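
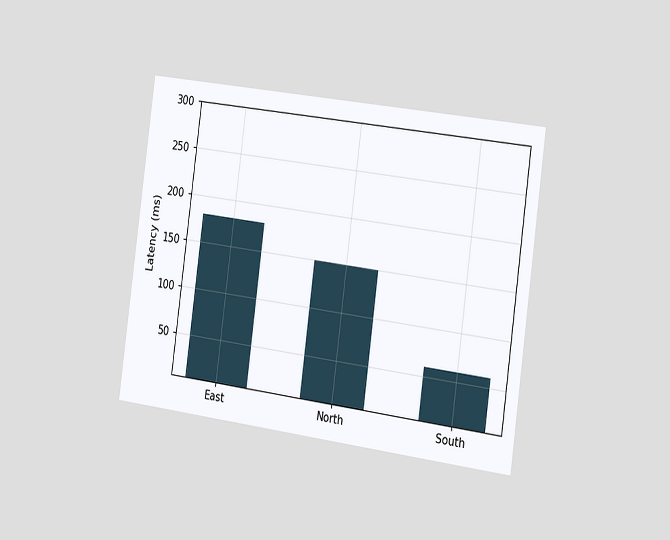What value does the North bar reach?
The chart is tilted about 8° clockwise and viewed slightly from the right. Reading along the chart's y-axis, the North bar reaches 150ms.

150ms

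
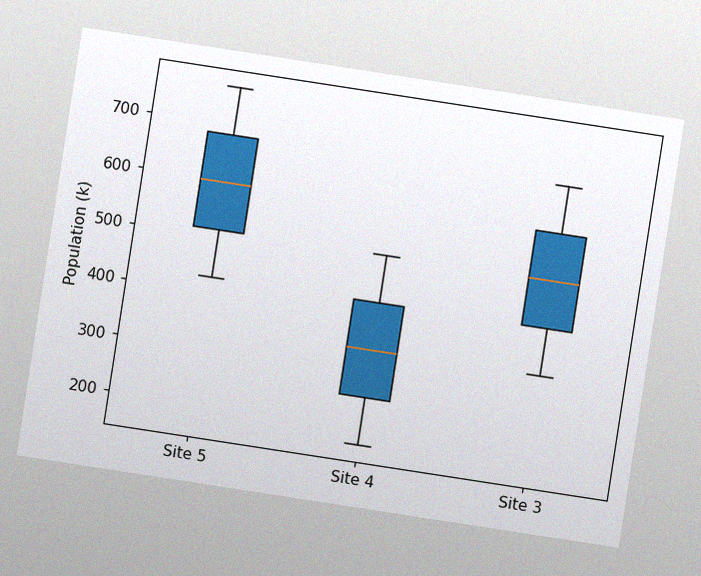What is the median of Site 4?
340k

The chart is tilted about 9° clockwise, with some photo noise. The median line in the Site 4 box sits at 340k.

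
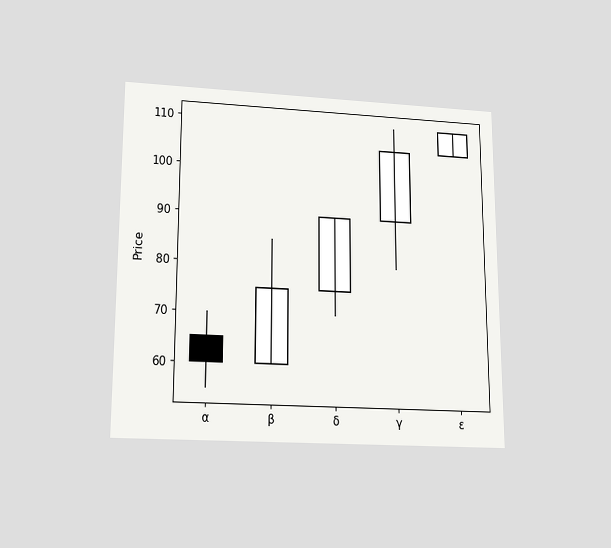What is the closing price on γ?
105

The chart is viewed slightly from below. The γ candle closes at 105.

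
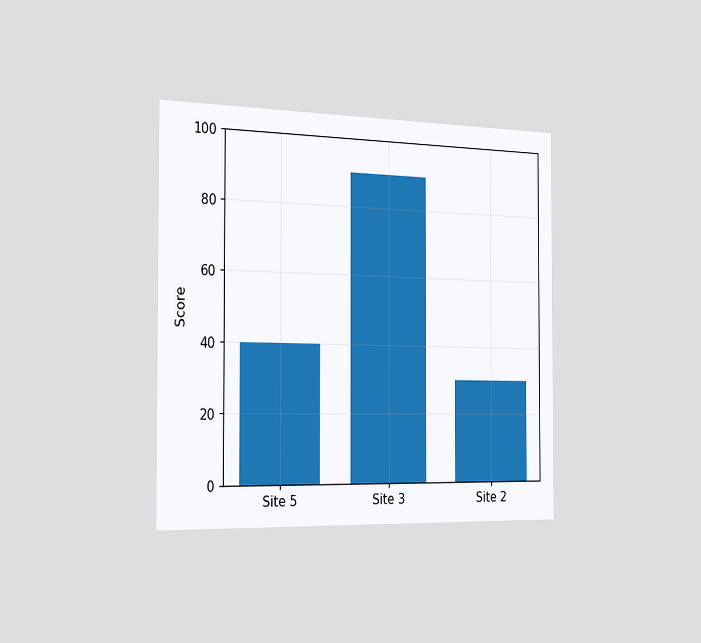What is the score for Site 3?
The chart is viewed slightly from the left. Reading along the chart's y-axis, the Site 3 bar reaches 90.

90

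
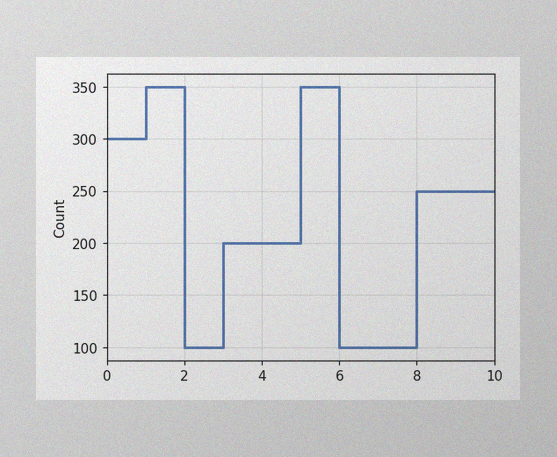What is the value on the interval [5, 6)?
350

The image has some photo noise and uneven lighting. On [5, 6) the step sits at 350.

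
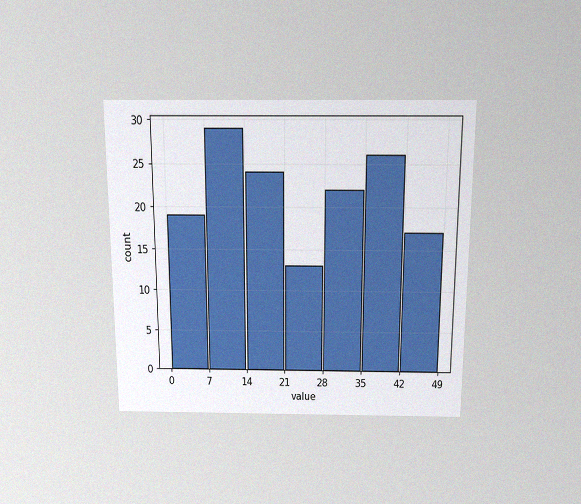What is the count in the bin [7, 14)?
The chart is viewed slightly from above, with some photo noise. The [7, 14) bin has height 29.

29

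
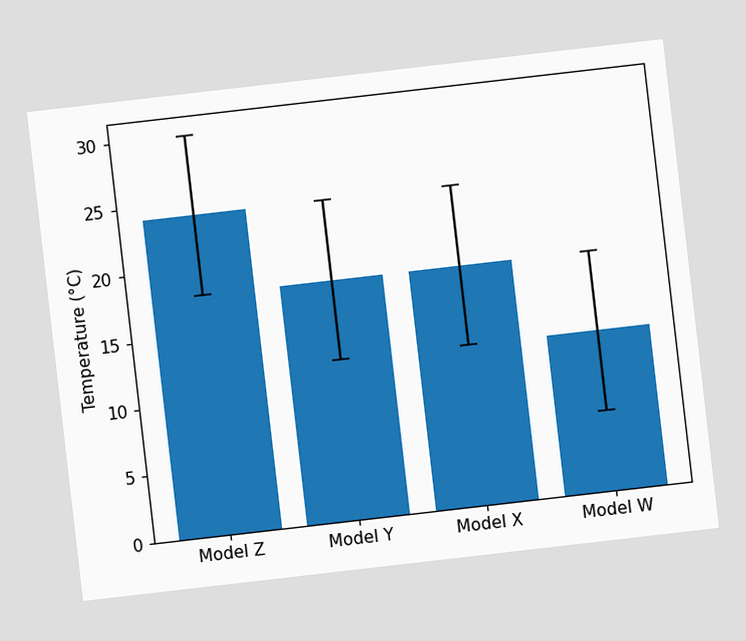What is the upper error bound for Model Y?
The chart is tilted about 7° counter-clockwise. The Model Y bar's upper whisker reaches 24°C.

24°C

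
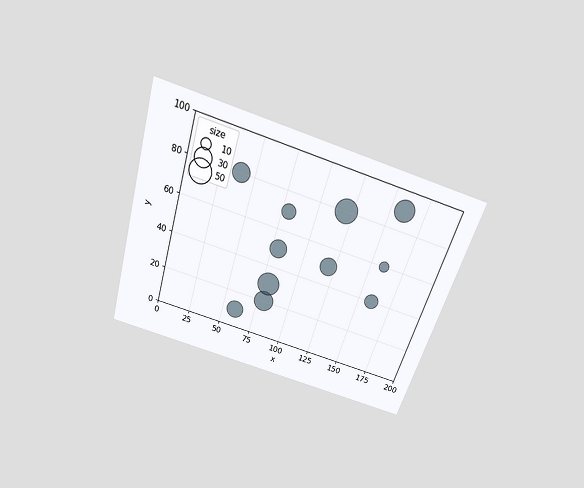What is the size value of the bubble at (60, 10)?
The chart is tilted about 17° clockwise and viewed slightly from above. Matching the bubble at (60, 10) against the size legend gives 30.

30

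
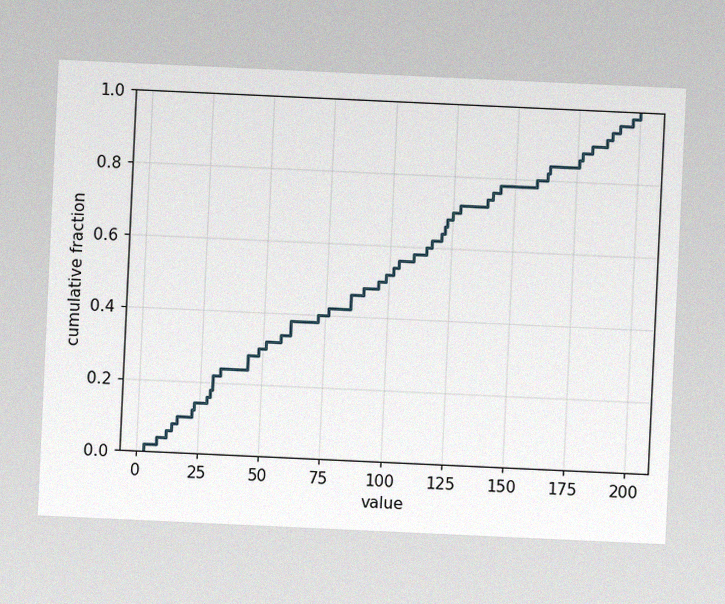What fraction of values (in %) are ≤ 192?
The chart is tilted about 3° clockwise, with some photo noise. At x=192 the ECDF step is at 96%.

96%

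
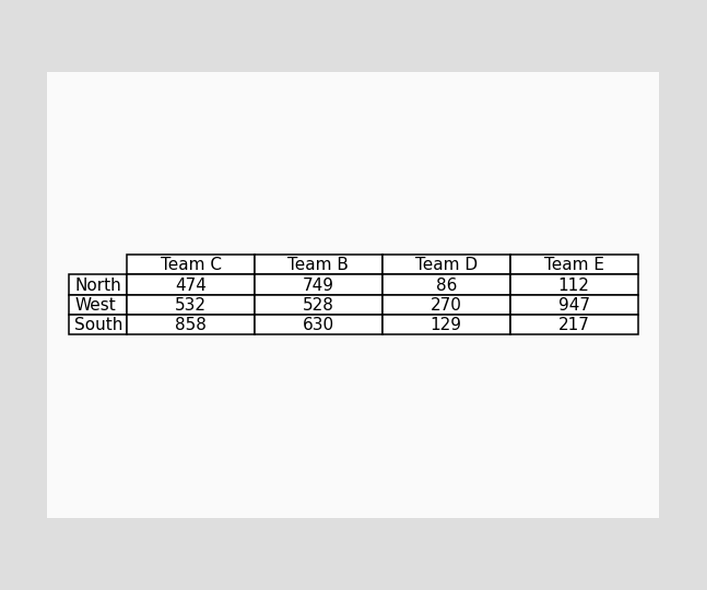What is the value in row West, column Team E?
947

The (West, Team E) cell reads 947.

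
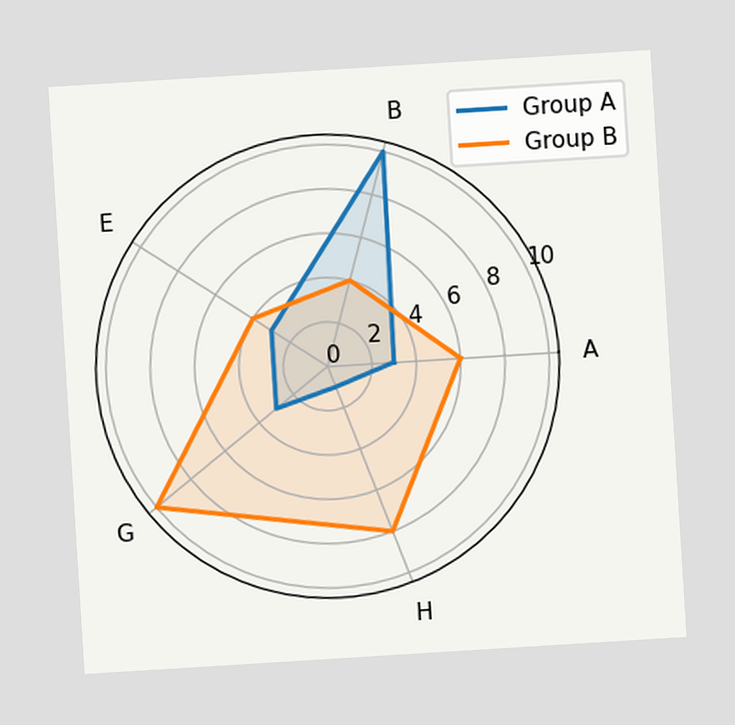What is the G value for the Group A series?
3

The chart is tilted about 4° counter-clockwise. On the G axis, Group A reaches 3.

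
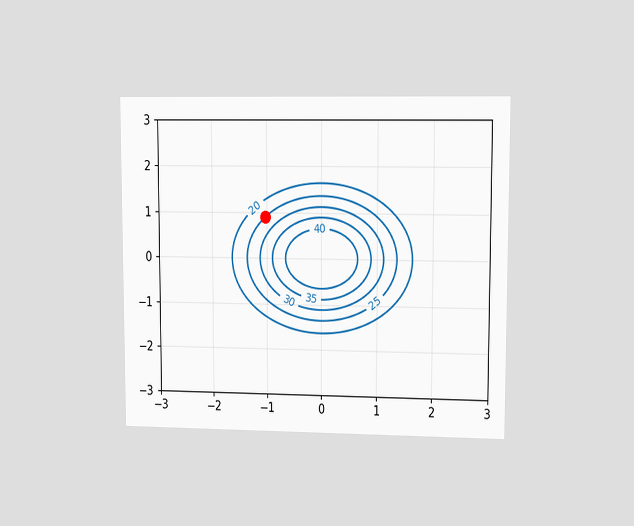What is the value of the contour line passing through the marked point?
The chart is viewed at a slight angle. The marked point sits on the contour labelled 25.

25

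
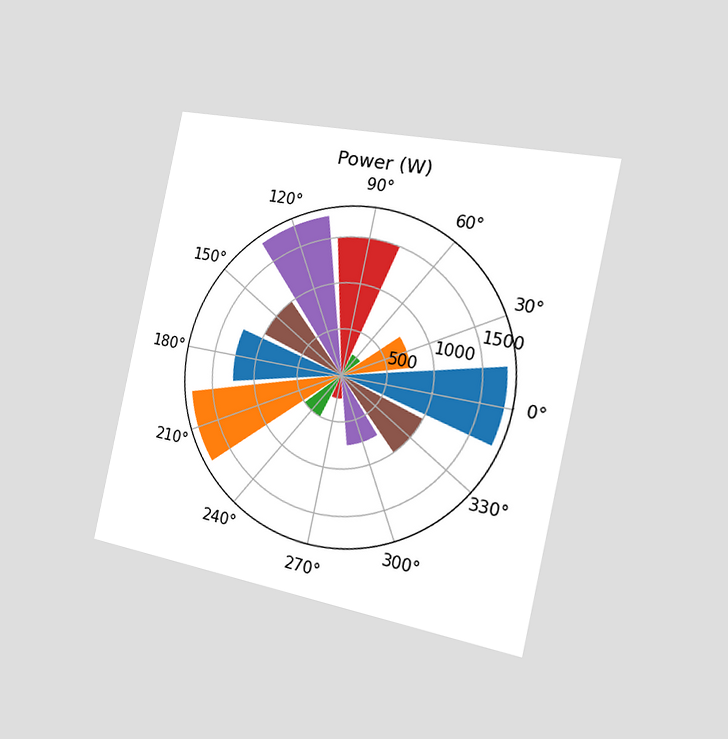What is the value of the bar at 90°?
1500W

The chart is tilted about 12° clockwise and viewed slightly from the right. The bar at 90° reaches 1500W on the radial axis.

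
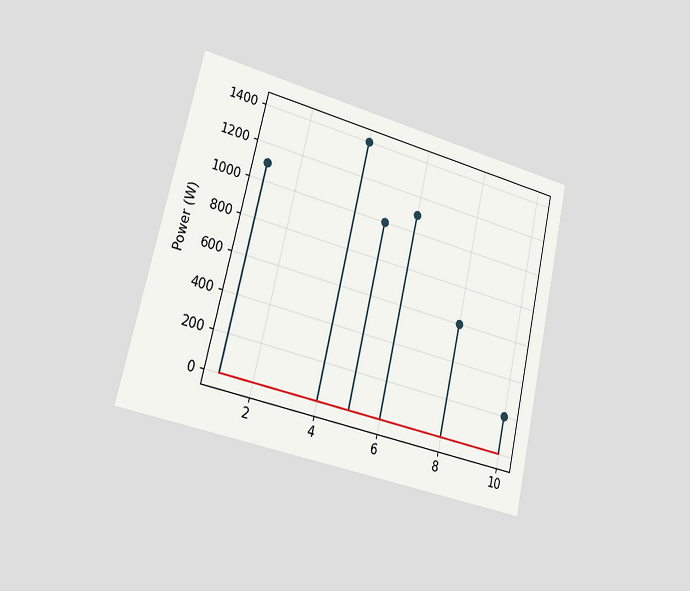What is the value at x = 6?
The chart is tilted about 13° clockwise and viewed slightly from the left. The stem at x=6 reaches 1100W.

1100W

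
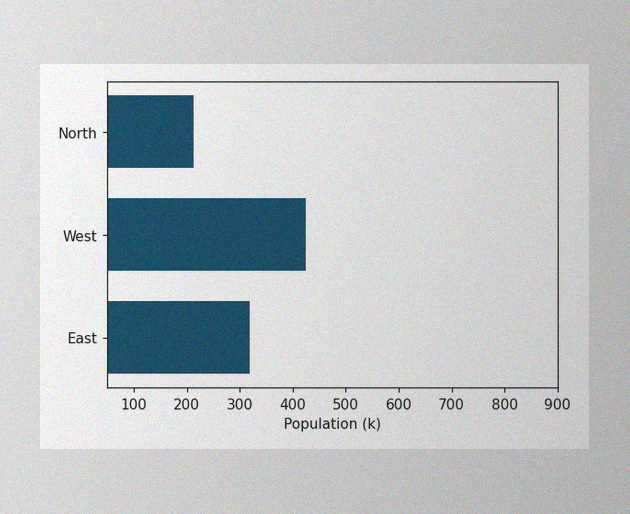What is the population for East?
318k

The image has some photo noise and uneven lighting. Reading along the chart's x-axis, the East bar reaches 318k.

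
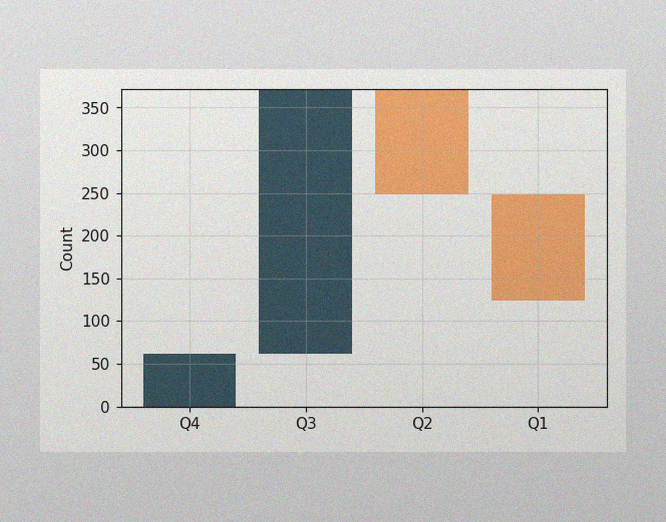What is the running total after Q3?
The image has some photo noise and uneven lighting. After Q3 the running total reaches 372.

372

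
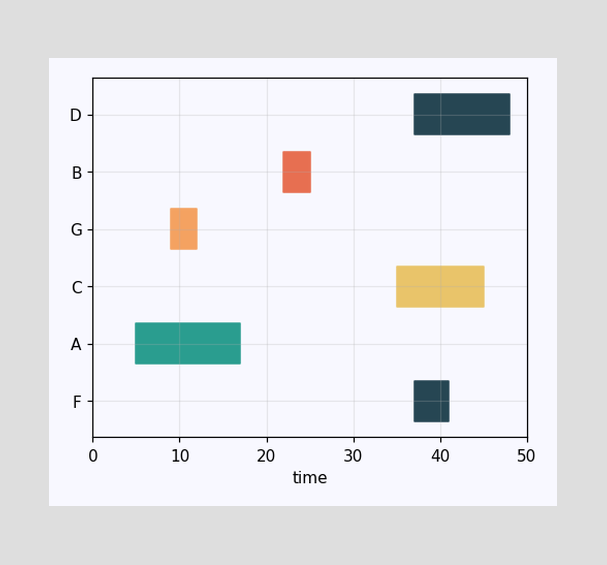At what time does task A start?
The A bar begins at t=5.

5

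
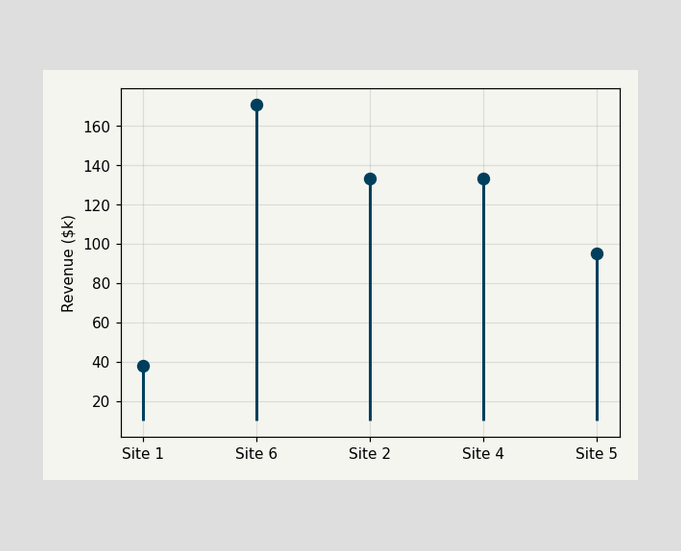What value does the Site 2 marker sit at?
$133k

The Site 2 marker sits at $133k.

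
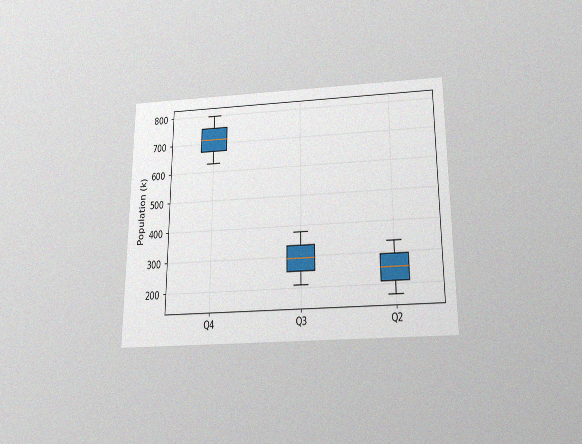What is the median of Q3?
294k

The chart is viewed slightly from below, with some photo noise. The median line in the Q3 box sits at 294k.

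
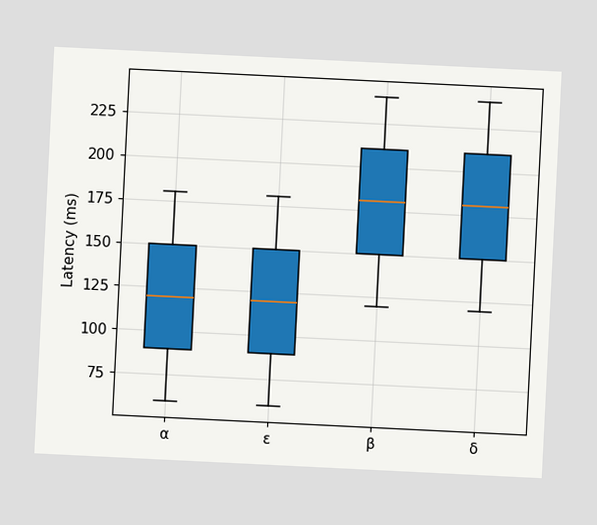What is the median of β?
180ms

The chart is tilted about 3° clockwise. The median line in the β box sits at 180ms.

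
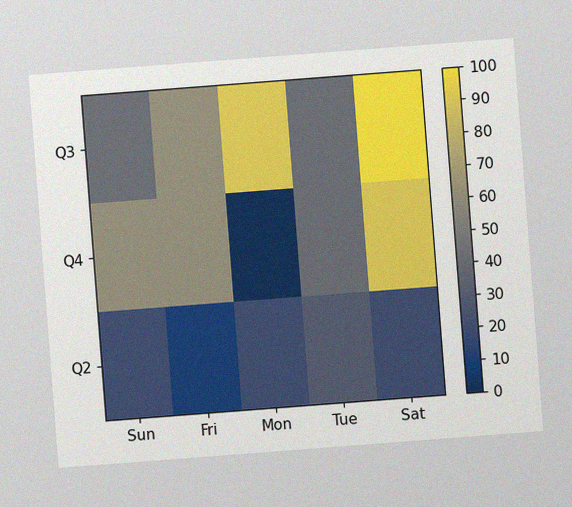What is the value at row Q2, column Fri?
10

The chart is tilted about 4° counter-clockwise, with some photo noise. Matching cell (Q2, Fri) against the colorbar gives 10.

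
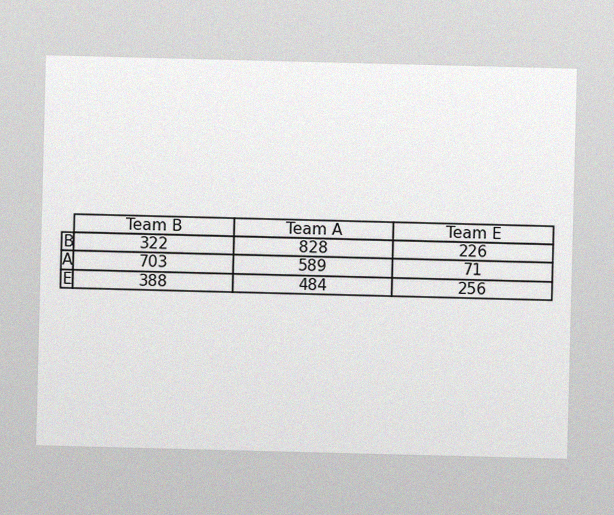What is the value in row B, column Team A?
The image has some photo noise and uneven lighting. The (B, Team A) cell reads 828.

828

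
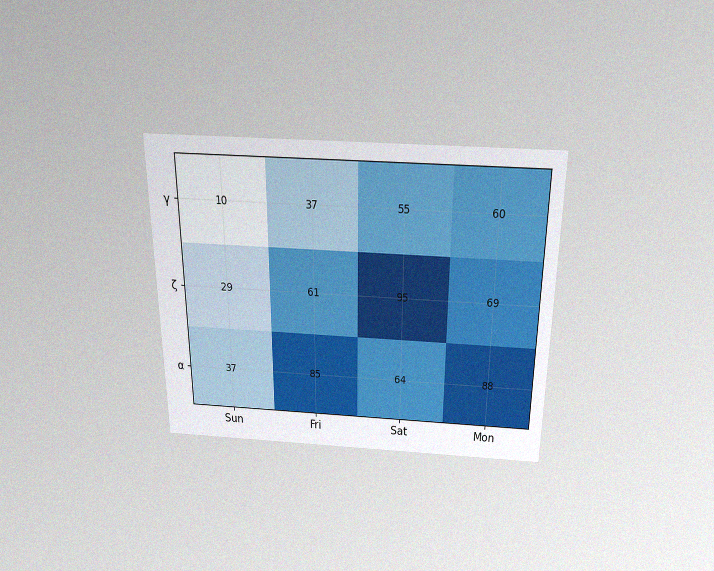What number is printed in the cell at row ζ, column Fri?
61

The chart is viewed slightly from above, with some photo noise. The (ζ, Fri) cell reads 61.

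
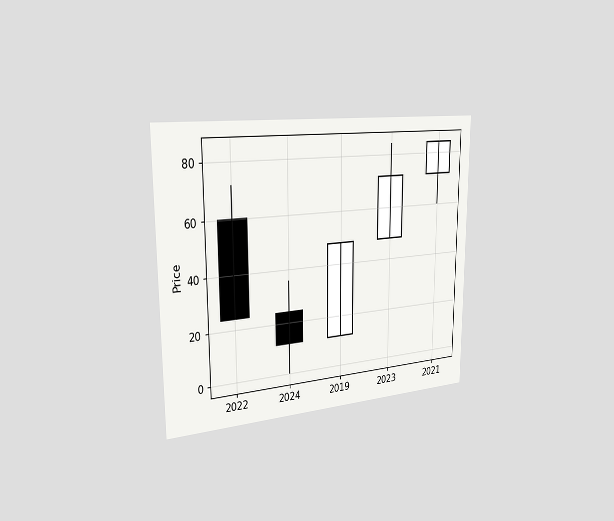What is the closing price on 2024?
12

The chart is viewed slightly from the left. The 2024 candle closes at 12.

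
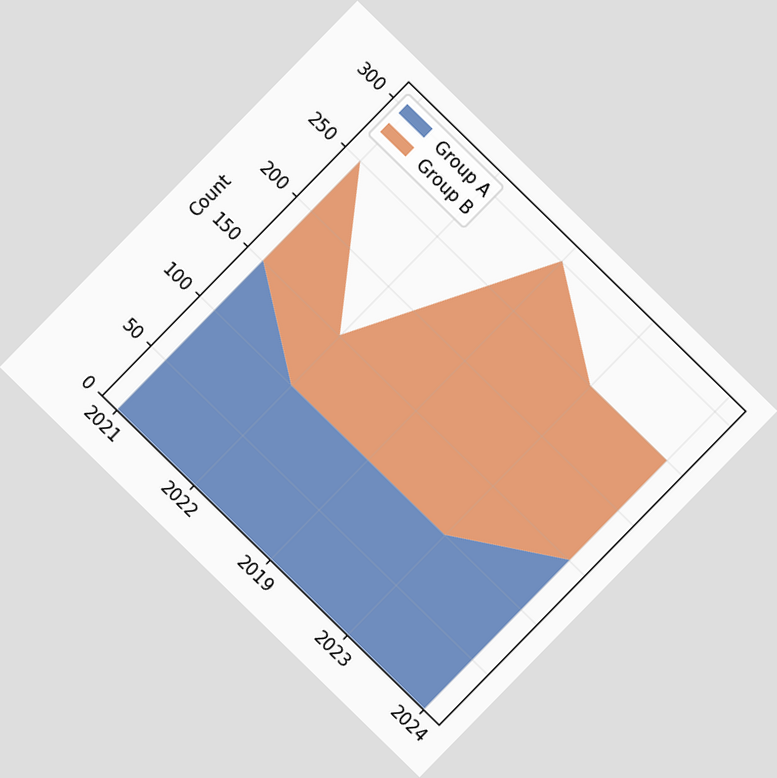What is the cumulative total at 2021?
The chart is tilted about 44° clockwise. The stacked total at 2021 reaches 250.

250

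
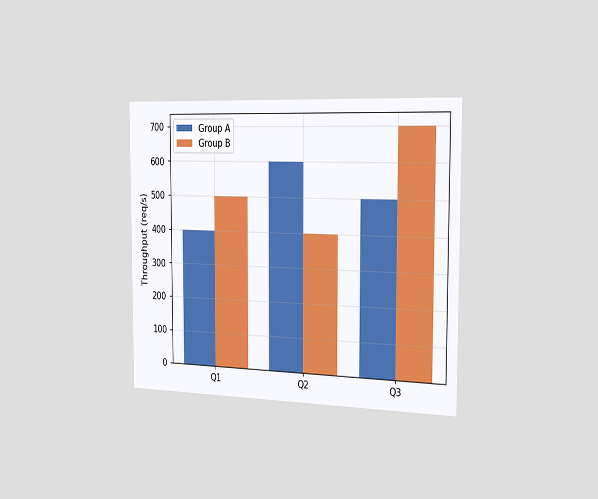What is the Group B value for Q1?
500req/s

The chart is viewed slightly from the right. The Group B bar at Q1 reaches 500req/s on the y-axis.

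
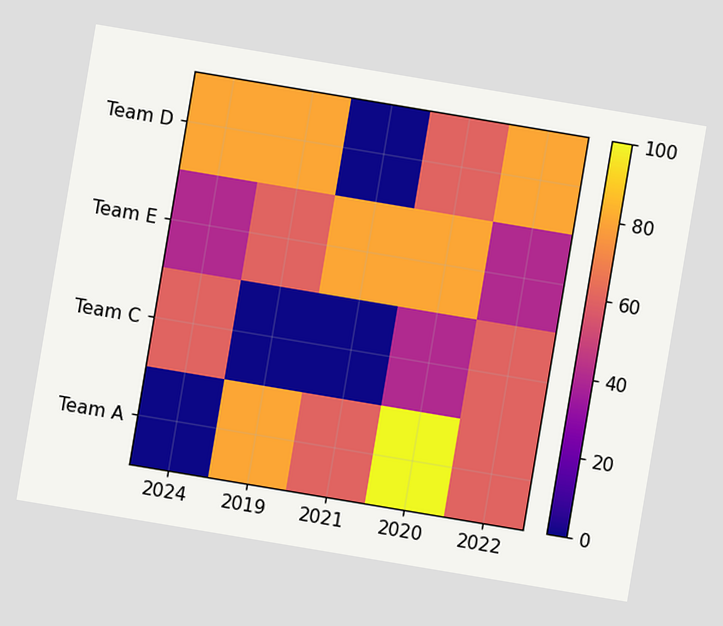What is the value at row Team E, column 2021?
80

The chart is tilted about 9° clockwise. Matching cell (Team E, 2021) against the colorbar gives 80.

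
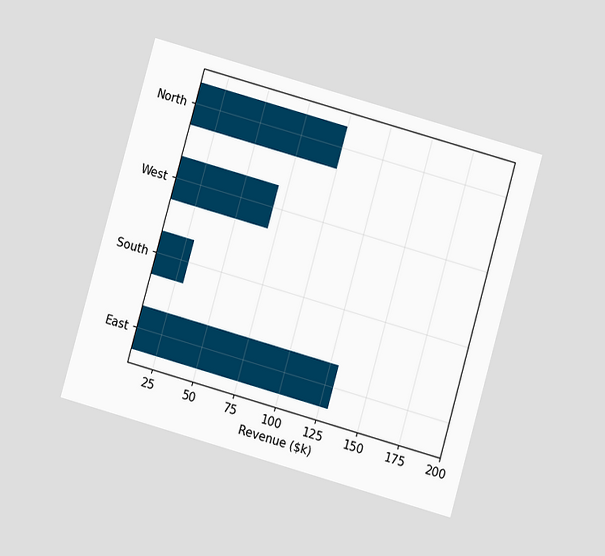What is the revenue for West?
$70k

The chart is tilted about 16° clockwise and viewed at a slight angle. Reading along the chart's x-axis, the West bar reaches $70k.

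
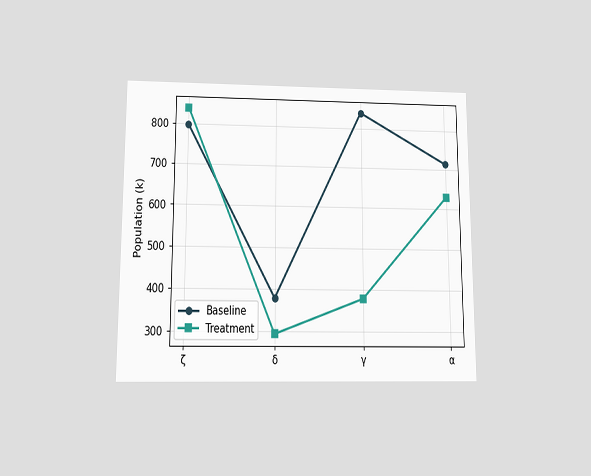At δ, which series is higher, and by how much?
Baseline, by 84k

The chart is viewed slightly from below. At δ, Baseline sits above the other line by 84k.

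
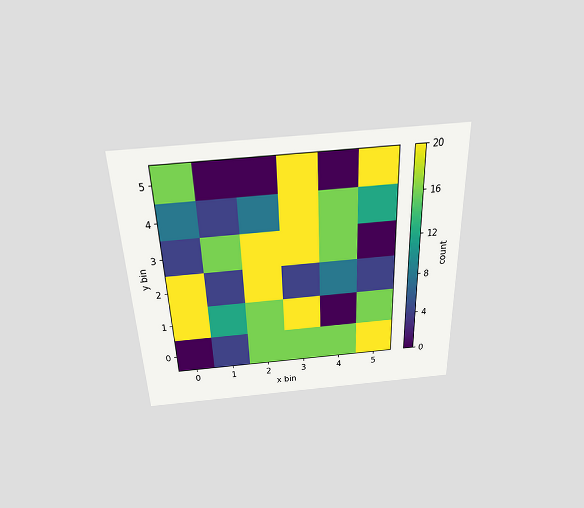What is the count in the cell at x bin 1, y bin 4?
The chart is viewed slightly from above. Matching the cell (1, 4) against the colorbar gives 4.

4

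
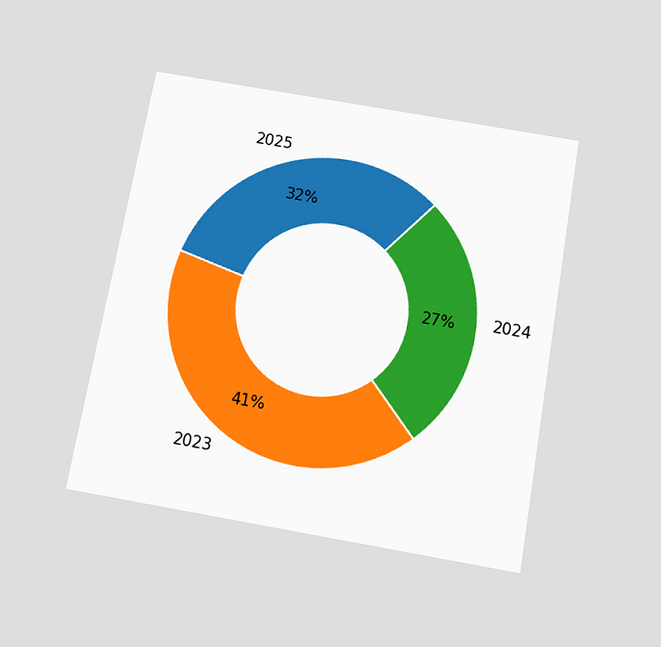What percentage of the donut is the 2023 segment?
41%

The chart is tilted about 10° clockwise and viewed slightly from below. The 2023 segment takes up 41% of the ring.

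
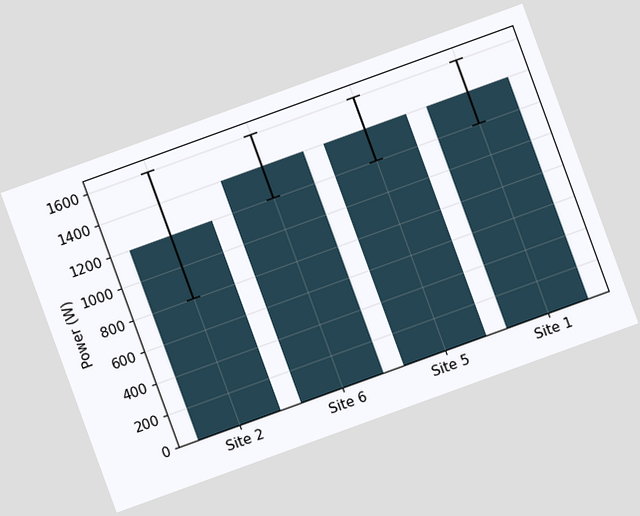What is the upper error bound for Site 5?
The chart is tilted about 20° counter-clockwise. The Site 5 bar's upper whisker reaches 1600W.

1600W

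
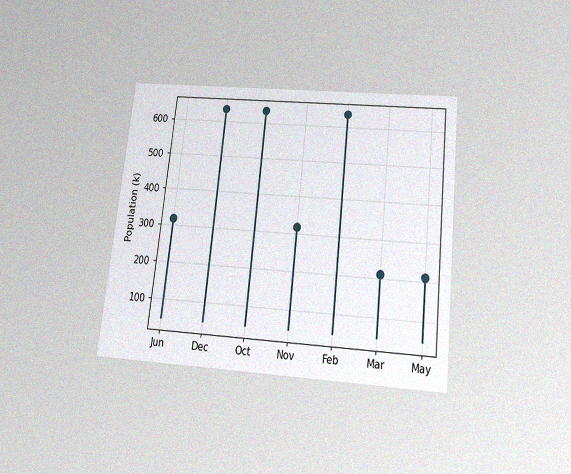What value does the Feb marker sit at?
636k

The chart is tilted about 6° clockwise and viewed slightly from below, with some photo noise. The Feb marker sits at 636k.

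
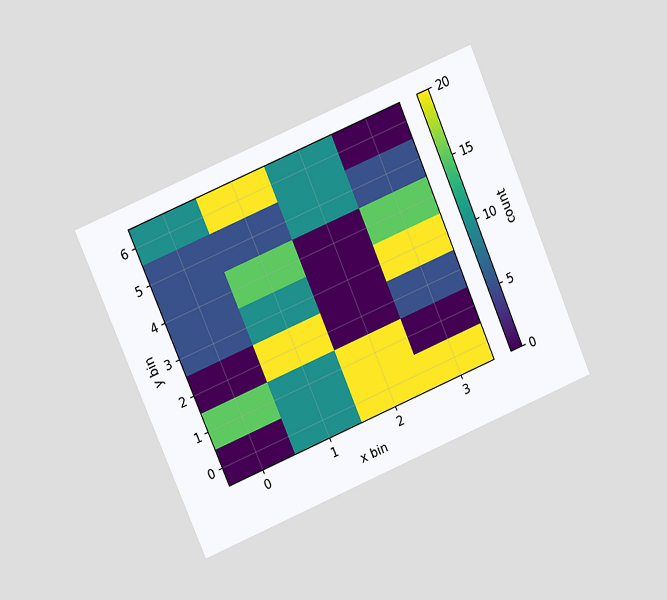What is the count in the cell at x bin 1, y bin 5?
The chart is tilted about 23° counter-clockwise and viewed at a slight angle. Matching the cell (1, 5) against the colorbar gives 5.

5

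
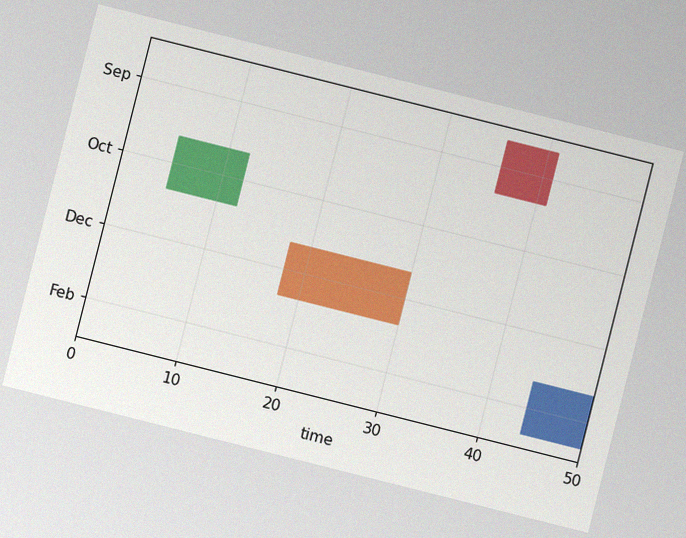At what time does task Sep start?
The chart is tilted about 14° clockwise, with some photo noise. The Sep bar begins at t=36.

36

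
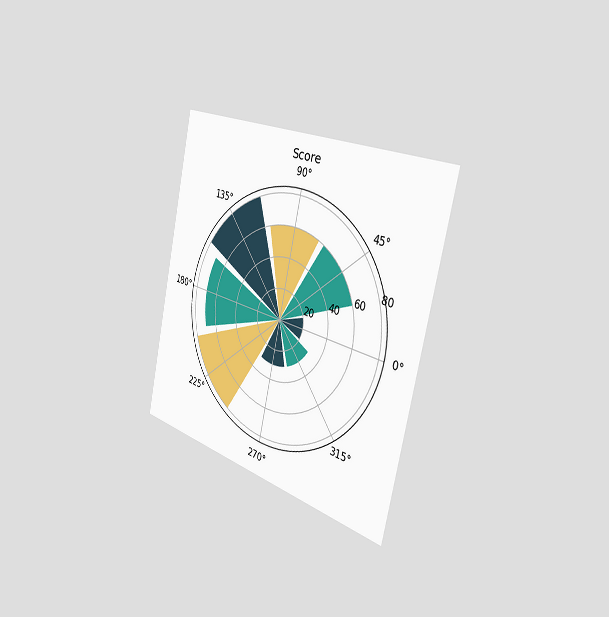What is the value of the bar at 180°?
70

The chart is tilted about 13° clockwise and viewed slightly from the right. The bar at 180° reaches 70 on the radial axis.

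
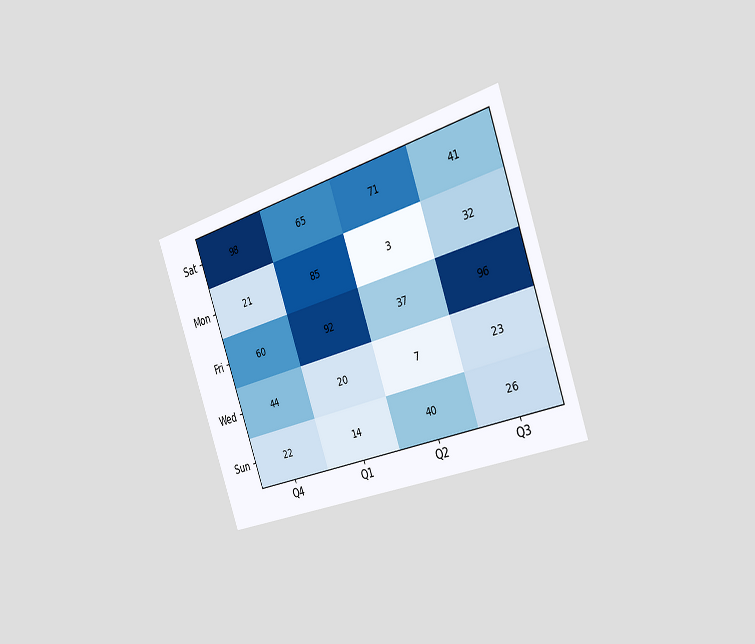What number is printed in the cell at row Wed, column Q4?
The chart is tilted about 19° counter-clockwise and viewed slightly from the right. The (Wed, Q4) cell reads 44.

44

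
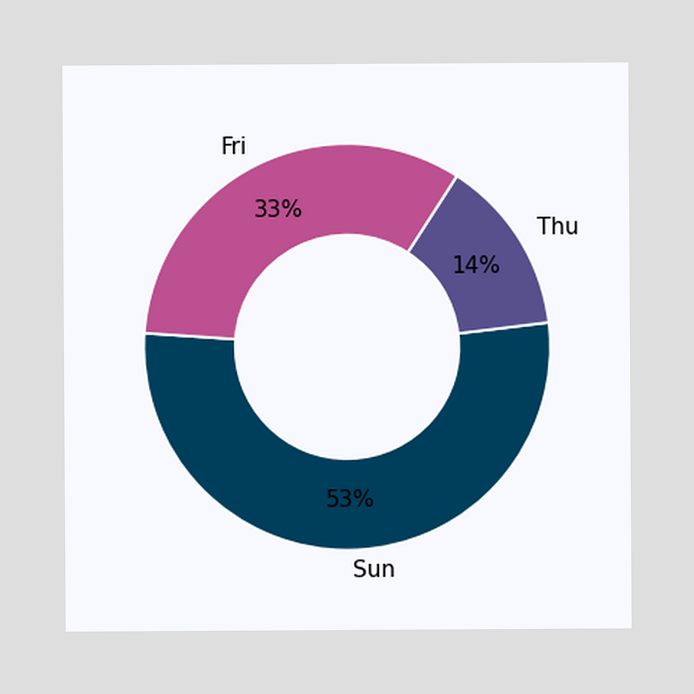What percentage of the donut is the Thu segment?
The Thu segment takes up 14% of the ring.

14%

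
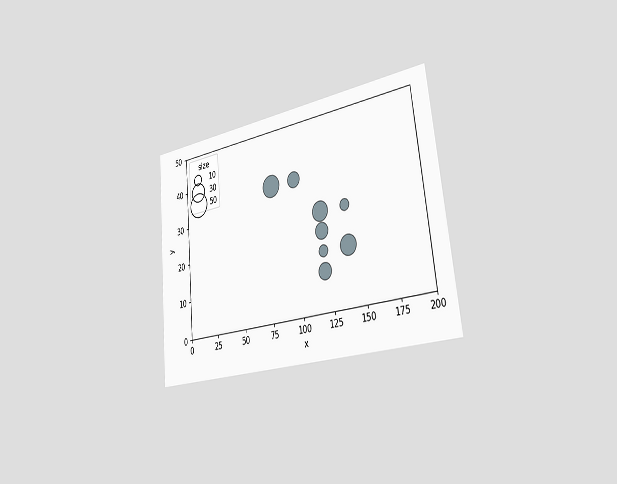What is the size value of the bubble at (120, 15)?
The chart is tilted about 6° counter-clockwise and viewed slightly from the right. Matching the bubble at (120, 15) against the size legend gives 10.

10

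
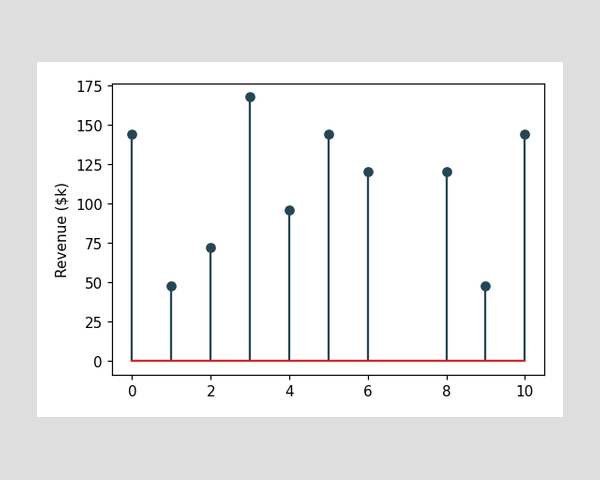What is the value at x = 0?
The stem at x=0 reaches $144k.

$144k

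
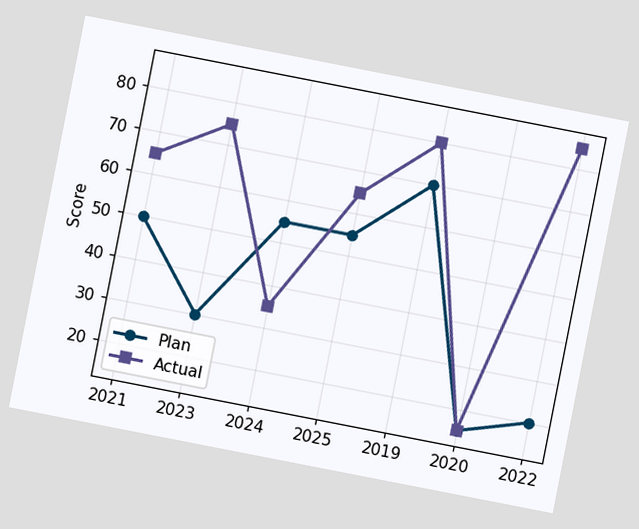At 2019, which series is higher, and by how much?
Actual, by 10

The chart is tilted about 11° clockwise. At 2019, Actual sits above the other line by 10.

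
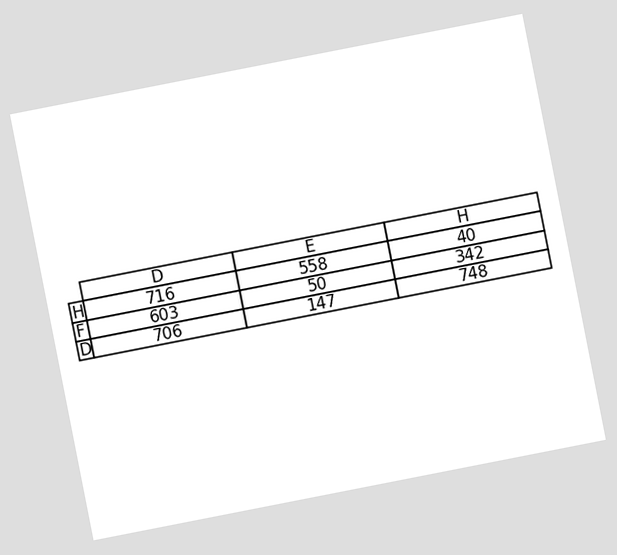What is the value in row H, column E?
The chart is tilted about 11° counter-clockwise. The (H, E) cell reads 558.

558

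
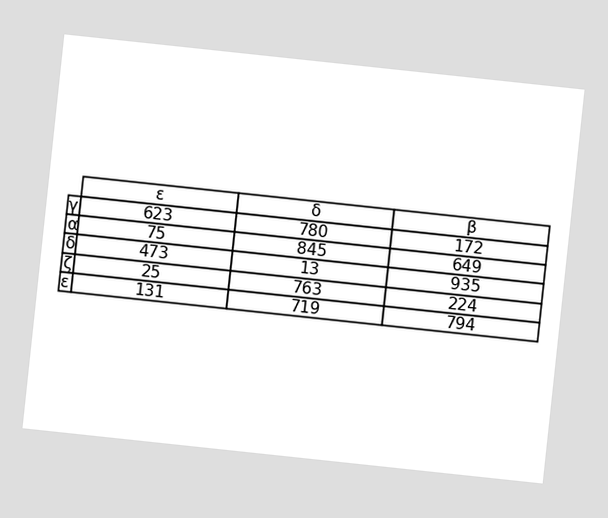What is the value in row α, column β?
The chart is tilted about 6° clockwise. The (α, β) cell reads 649.

649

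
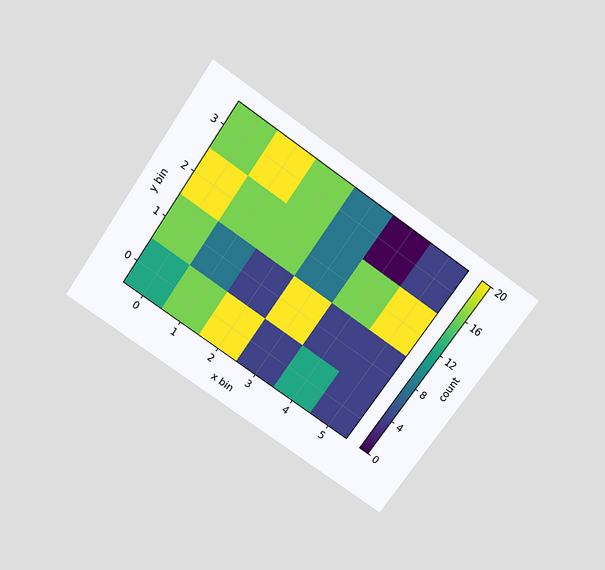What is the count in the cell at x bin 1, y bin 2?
The chart is tilted about 35° clockwise and viewed slightly from above. Matching the cell (1, 2) against the colorbar gives 16.

16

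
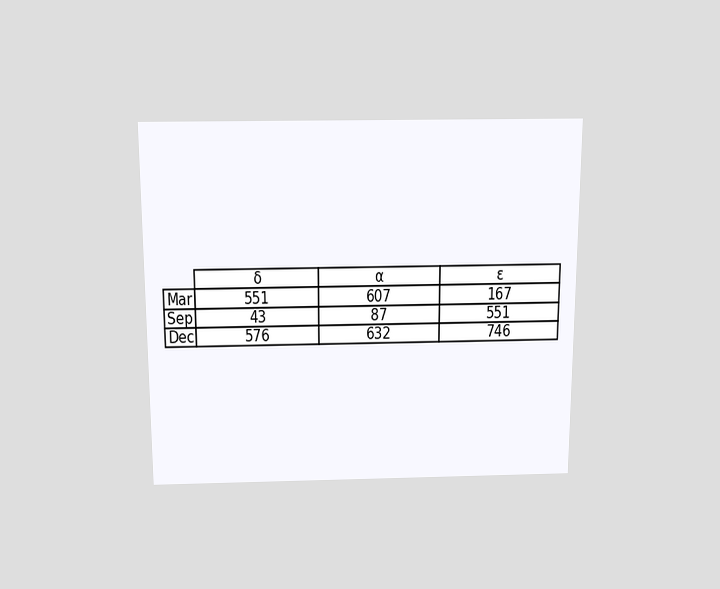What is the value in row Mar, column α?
607

The chart is viewed slightly from above. The (Mar, α) cell reads 607.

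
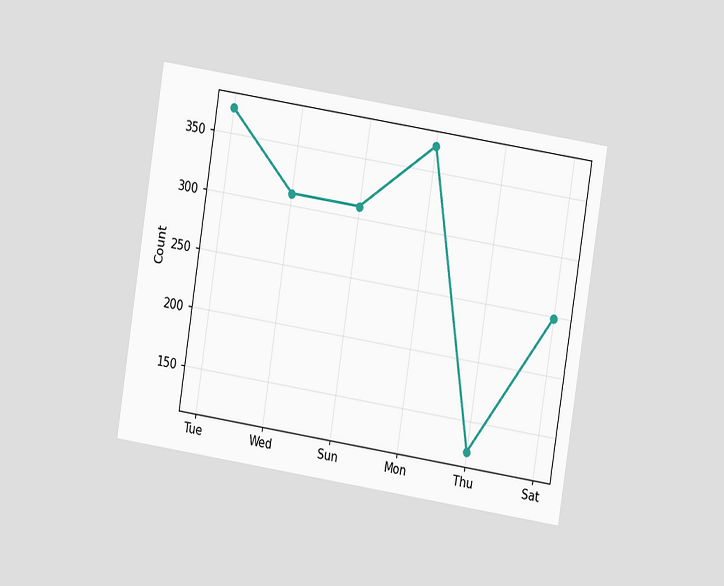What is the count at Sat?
The chart is tilted about 9° clockwise and viewed at a slight angle. At Sat, the line is at 248.

248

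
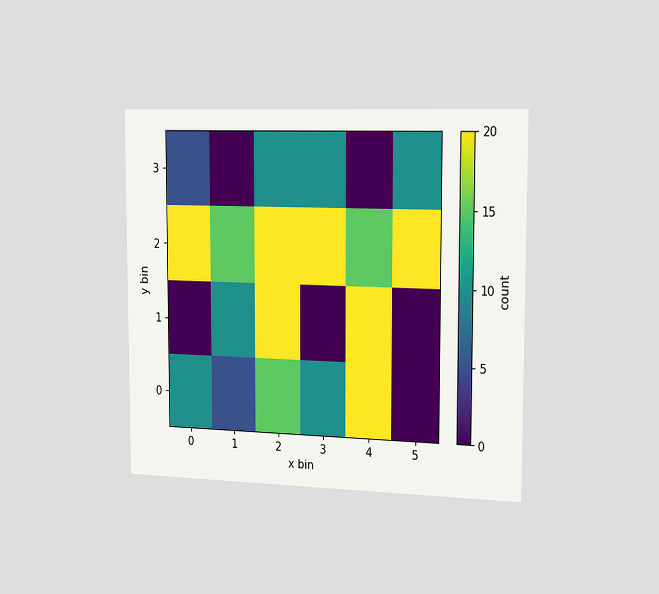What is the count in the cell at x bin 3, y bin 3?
10

The chart is viewed slightly from the right. Matching the cell (3, 3) against the colorbar gives 10.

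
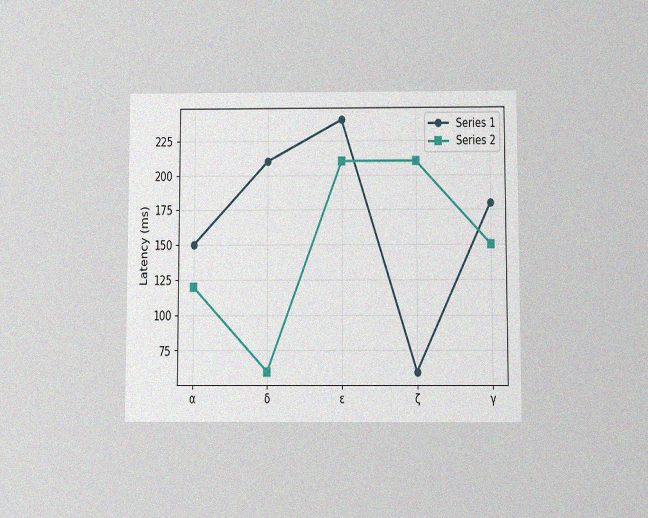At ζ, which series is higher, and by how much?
Series 2, by 150ms

The chart is viewed slightly from below, with some photo noise. At ζ, Series 2 sits above the other line by 150ms.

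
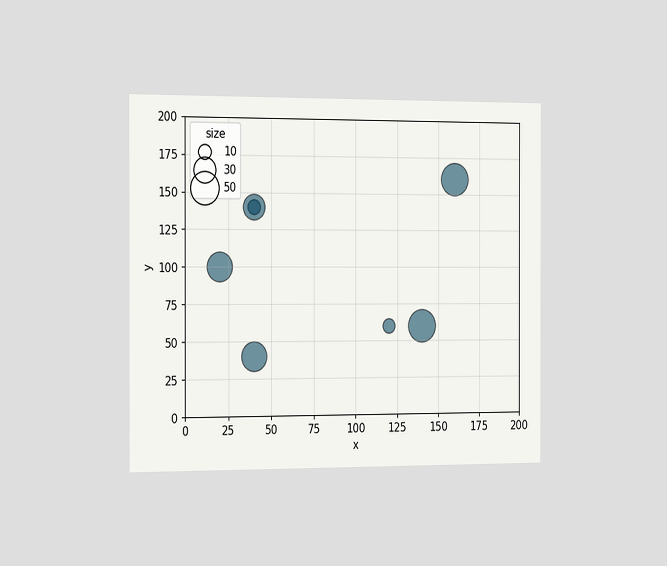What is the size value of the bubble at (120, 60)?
10

The chart is viewed slightly from the left. Matching the bubble at (120, 60) against the size legend gives 10.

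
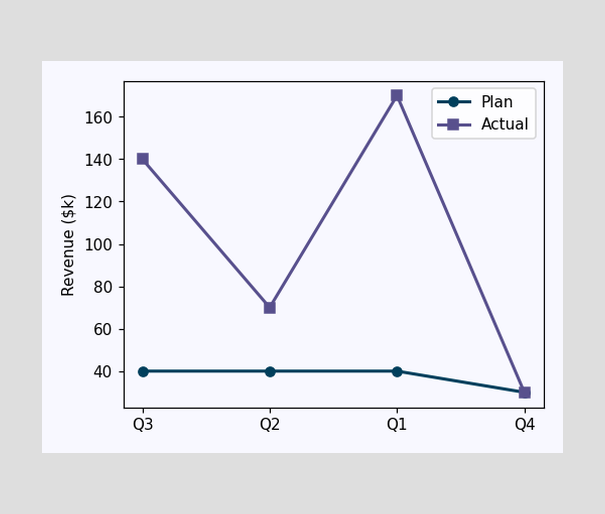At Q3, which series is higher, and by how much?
Actual, by $100k

At Q3, Actual sits above the other line by $100k.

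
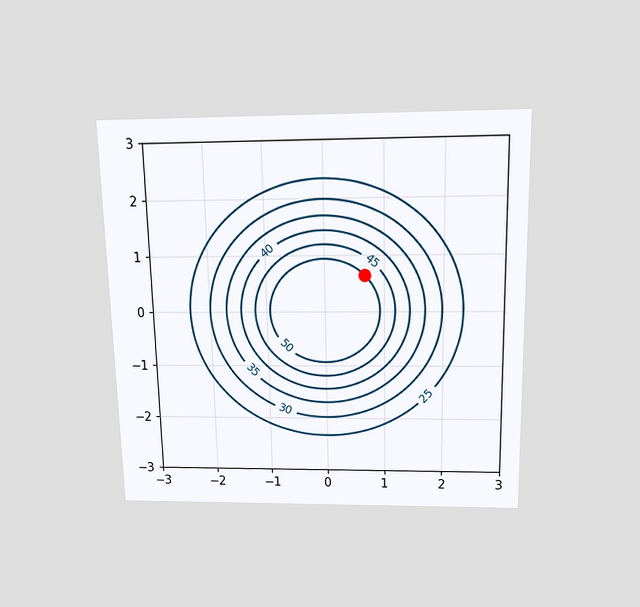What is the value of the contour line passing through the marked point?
50

The chart is viewed slightly from above. The marked point sits on the contour labelled 50.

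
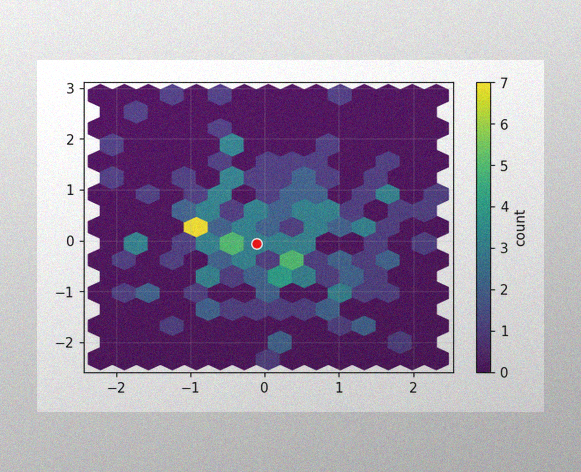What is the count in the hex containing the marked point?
The image has some photo noise and uneven lighting. The marked hex reads 3 on the colorbar.

3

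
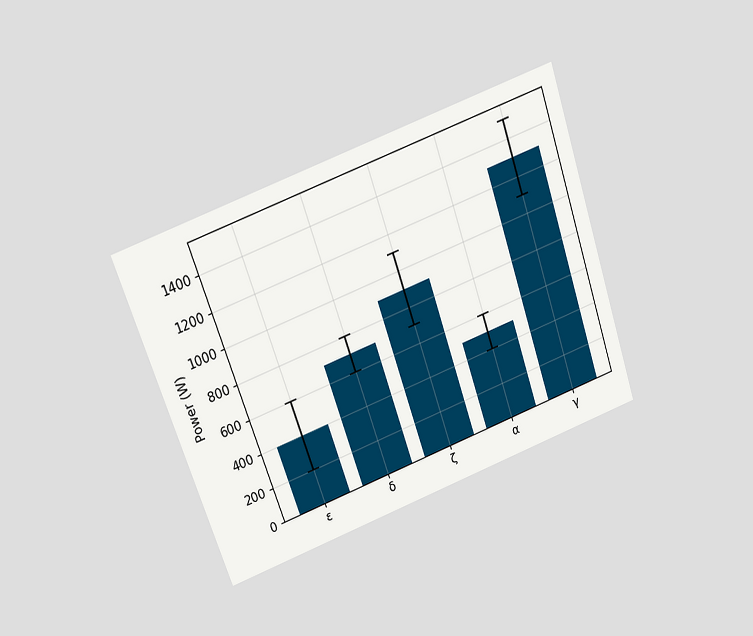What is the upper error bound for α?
600W

The chart is tilted about 19° counter-clockwise and viewed slightly from above. The α bar's upper whisker reaches 600W.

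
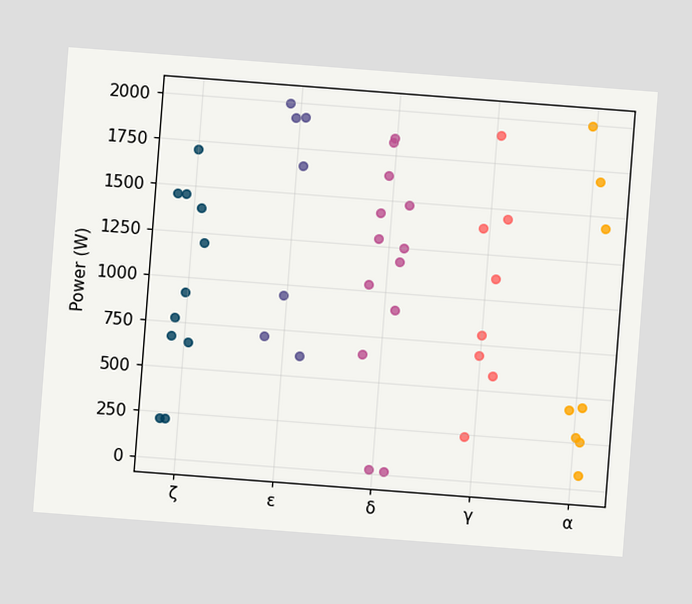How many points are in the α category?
The chart is tilted about 4° clockwise. Counting the markers in the α column gives 8.

8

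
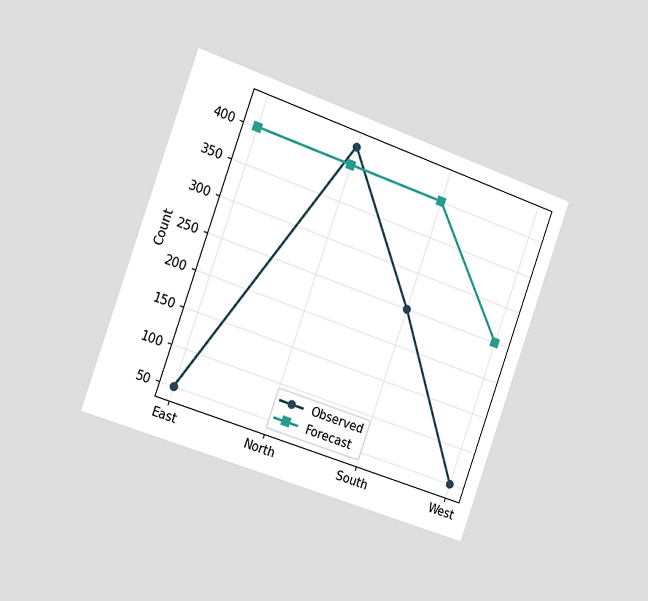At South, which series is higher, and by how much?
The chart is tilted about 20° clockwise and viewed slightly from the left. At South, Forecast sits above the other line by 150.

Forecast, by 150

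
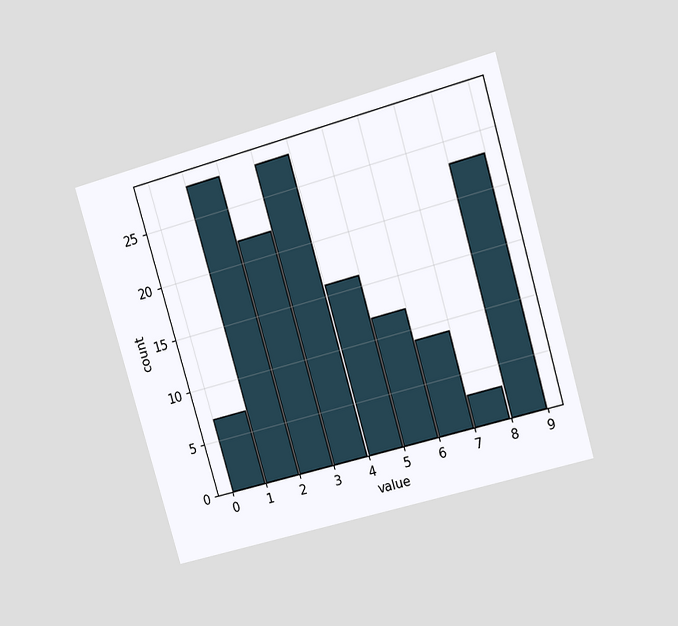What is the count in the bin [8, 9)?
23

The chart is tilted about 16° counter-clockwise and viewed at a slight angle. The [8, 9) bin has height 23.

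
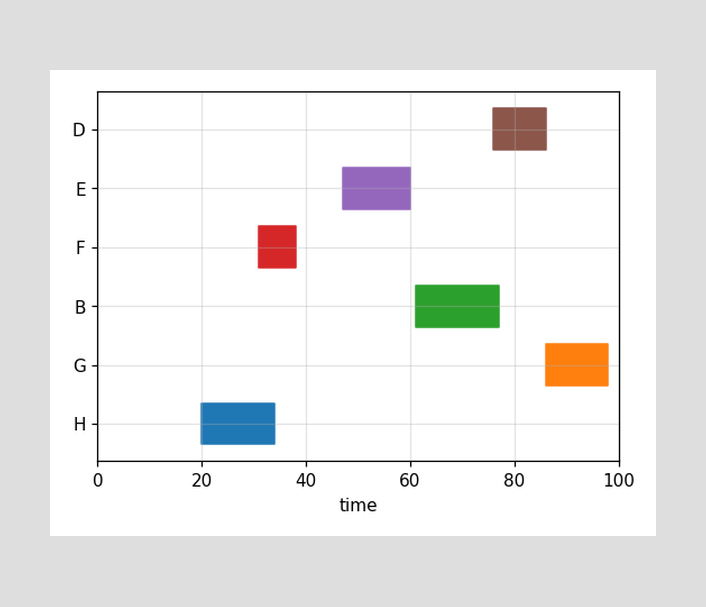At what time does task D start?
The D bar begins at t=76.

76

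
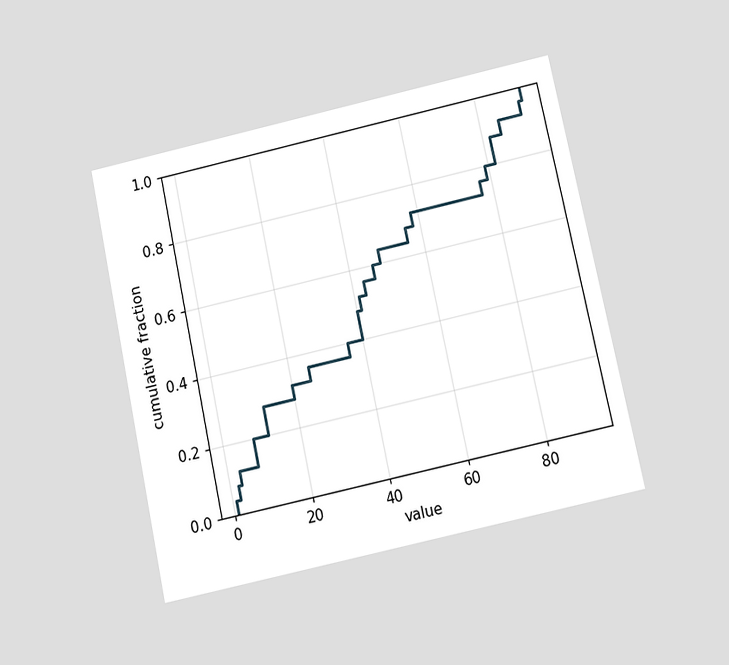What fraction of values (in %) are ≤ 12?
28%

The chart is tilted about 12° counter-clockwise and viewed slightly from below. At x=12 the ECDF step is at 28%.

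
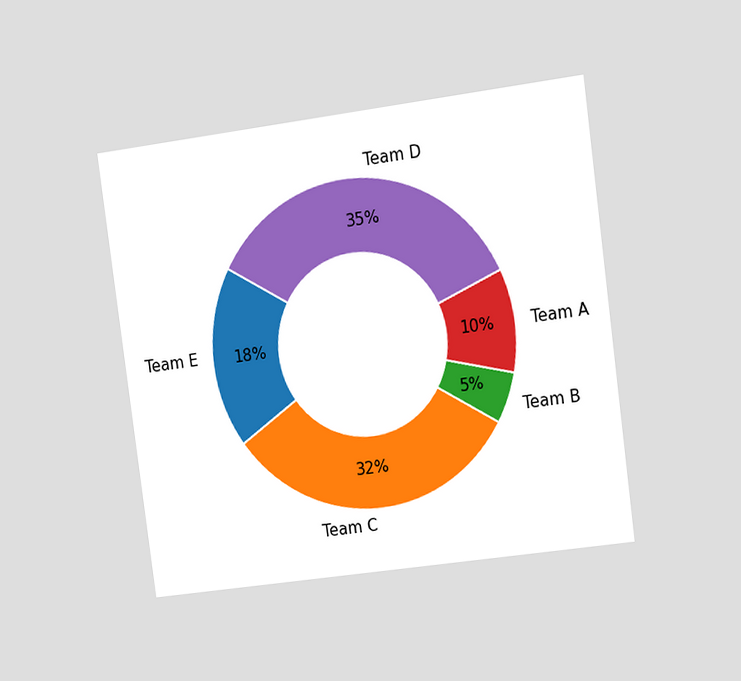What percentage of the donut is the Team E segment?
The chart is tilted about 8° counter-clockwise and viewed at a slight angle. The Team E segment takes up 18% of the ring.

18%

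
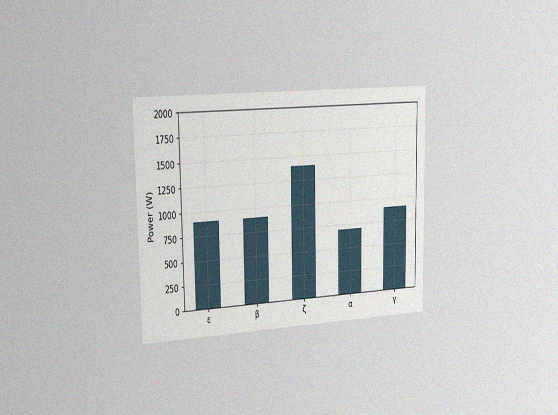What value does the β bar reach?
900W

The chart is viewed slightly from the left, with some photo noise. Reading along the chart's y-axis, the β bar reaches 900W.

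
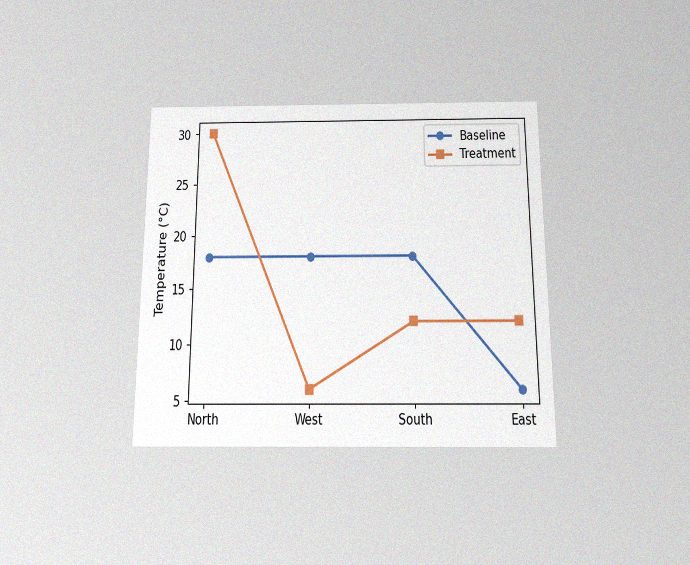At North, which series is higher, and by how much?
Treatment, by 12°C

The chart is viewed slightly from below, with some photo noise. At North, Treatment sits above the other line by 12°C.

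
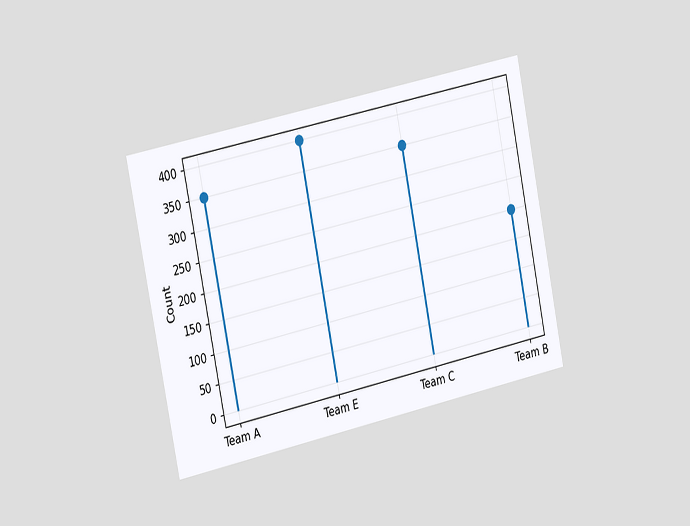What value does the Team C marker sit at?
350

The chart is tilted about 12° counter-clockwise and viewed slightly from the left. The Team C marker sits at 350.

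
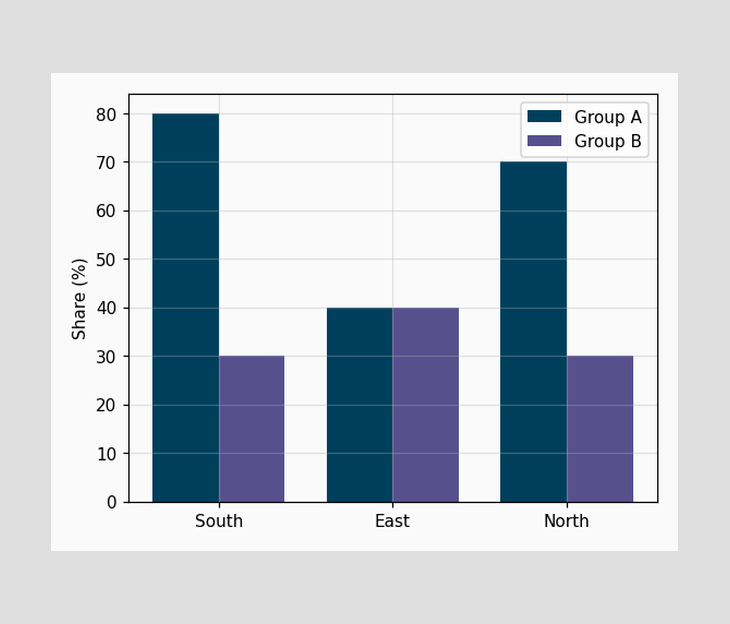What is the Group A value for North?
The Group A bar at North reaches 70% on the y-axis.

70%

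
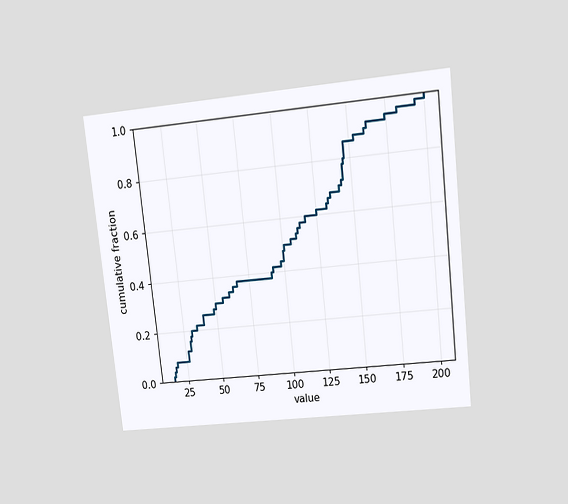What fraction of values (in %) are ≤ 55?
The chart is tilted about 6° counter-clockwise and viewed at a slight angle. At x=55 the ECDF step is at 32%.

32%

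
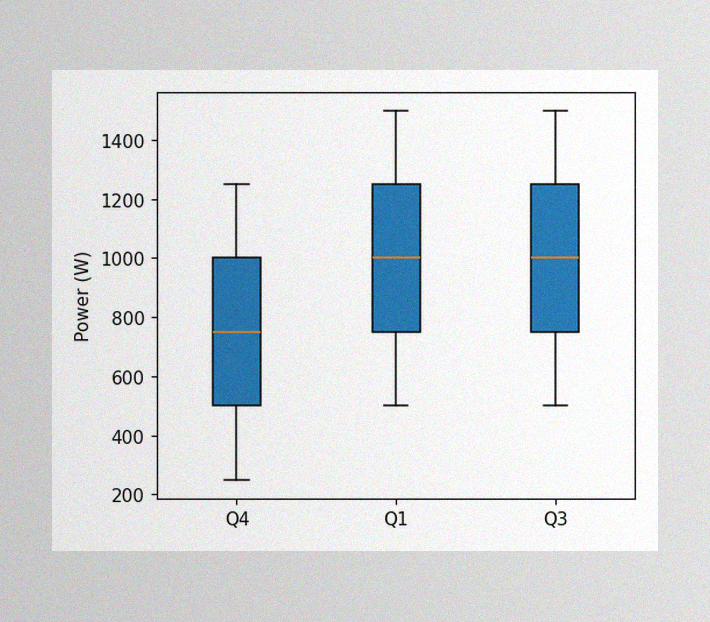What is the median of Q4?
750W

The image has some photo noise and uneven lighting. The median line in the Q4 box sits at 750W.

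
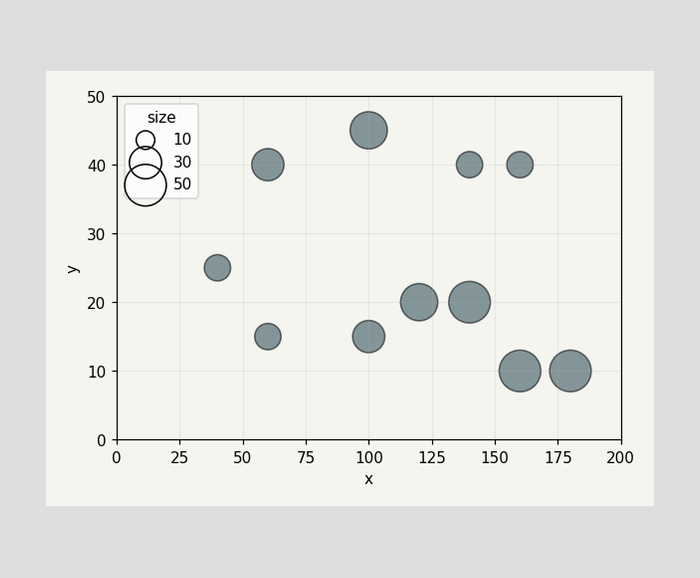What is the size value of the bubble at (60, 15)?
20

Matching the bubble at (60, 15) against the size legend gives 20.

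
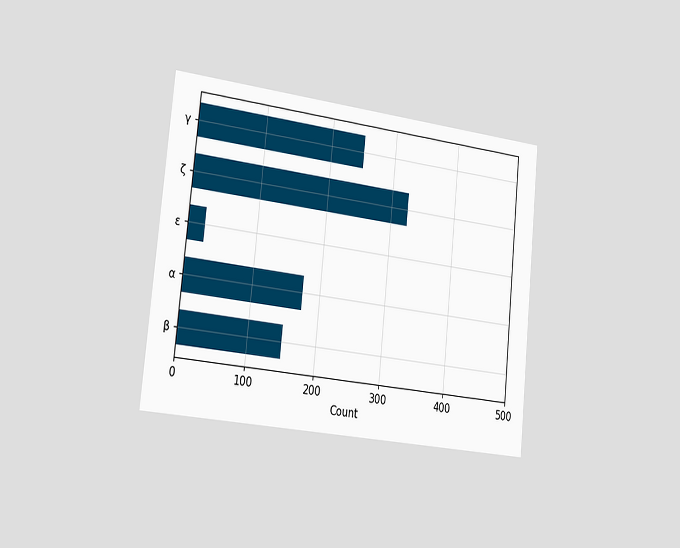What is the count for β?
The chart is tilted about 6° clockwise and viewed slightly from the left. Reading along the chart's x-axis, the β bar reaches 150.

150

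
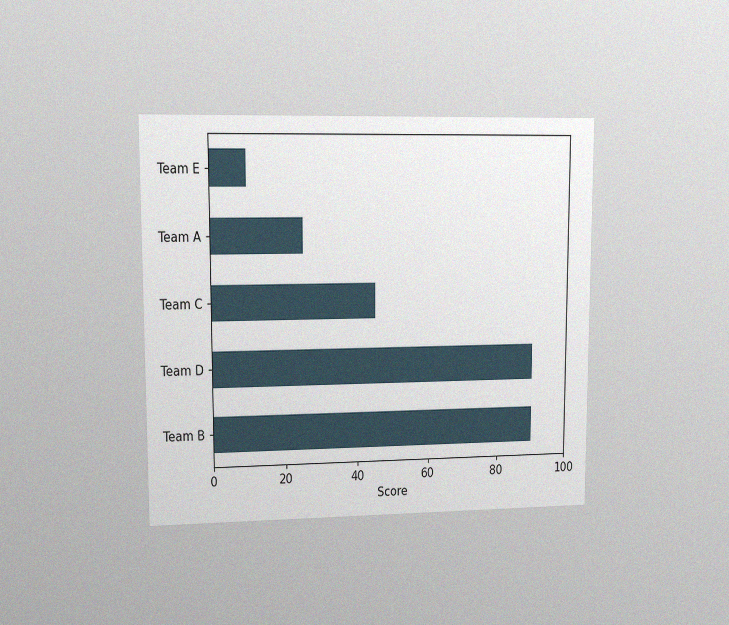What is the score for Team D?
The chart is viewed at a slight angle, with some photo noise. Reading along the chart's x-axis, the Team D bar reaches 90.

90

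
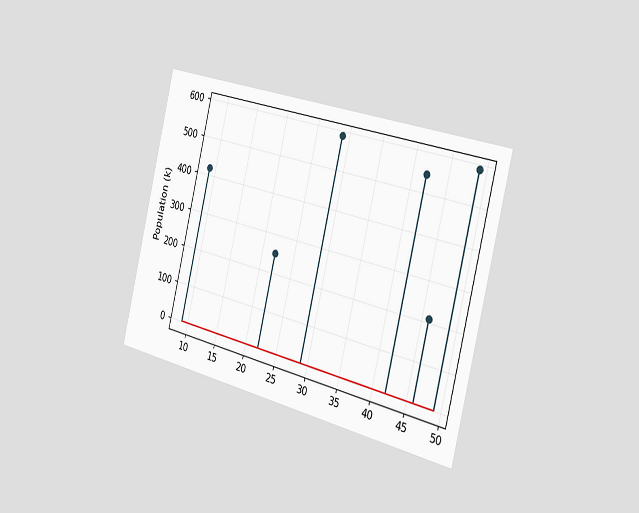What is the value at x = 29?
The chart is tilted about 14° clockwise and viewed slightly from the right. The stem at x=29 reaches 588k.

588k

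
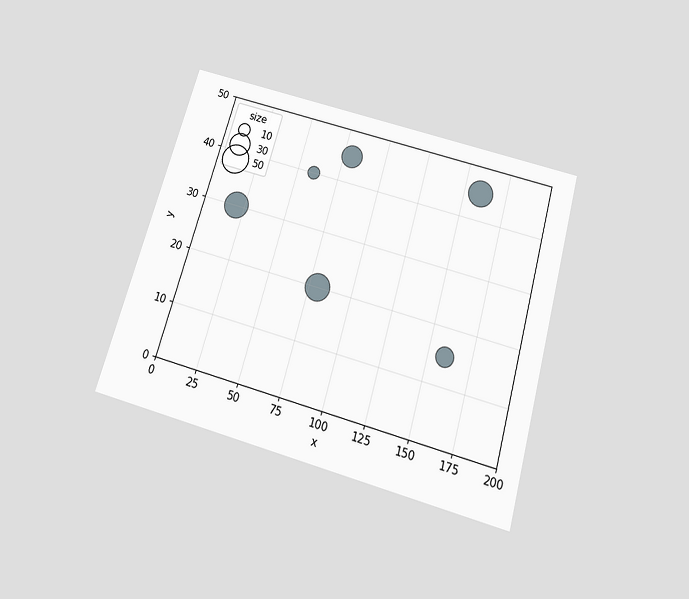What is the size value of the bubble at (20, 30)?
40

The chart is tilted about 16° clockwise and viewed slightly from below. Matching the bubble at (20, 30) against the size legend gives 40.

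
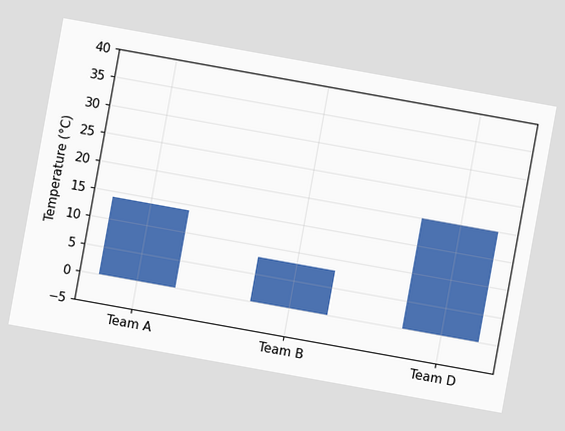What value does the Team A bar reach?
The chart is tilted about 10° clockwise. Reading along the chart's y-axis, the Team A bar reaches 14°C.

14°C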